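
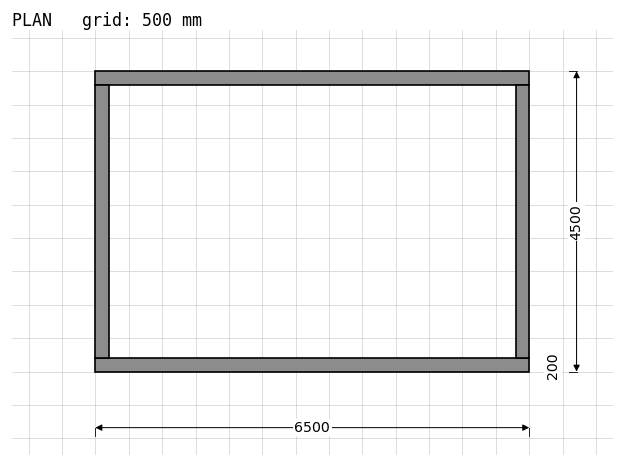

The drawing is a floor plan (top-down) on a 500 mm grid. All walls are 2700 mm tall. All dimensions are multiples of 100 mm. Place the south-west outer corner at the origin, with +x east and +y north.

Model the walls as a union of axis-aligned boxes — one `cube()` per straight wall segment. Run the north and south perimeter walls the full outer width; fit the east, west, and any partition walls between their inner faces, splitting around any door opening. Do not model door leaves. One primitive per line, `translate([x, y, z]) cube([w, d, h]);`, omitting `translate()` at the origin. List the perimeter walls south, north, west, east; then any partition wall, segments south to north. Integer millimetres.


cube([6500, 200, 2700]);
translate([0, 4300, 0]) cube([6500, 200, 2700]);
translate([0, 200, 0]) cube([200, 4100, 2700]);
translate([6300, 200, 0]) cube([200, 4100, 2700]);


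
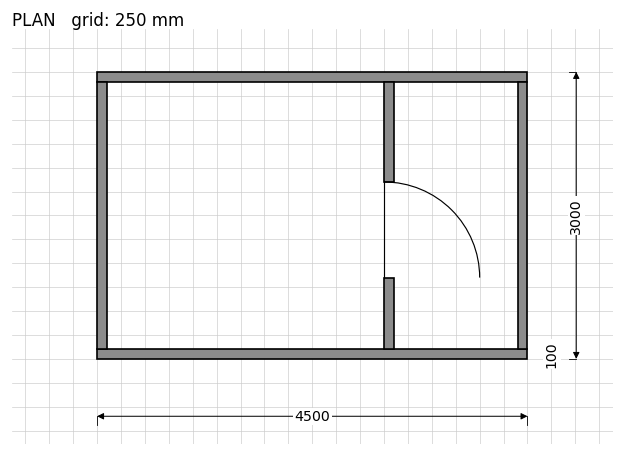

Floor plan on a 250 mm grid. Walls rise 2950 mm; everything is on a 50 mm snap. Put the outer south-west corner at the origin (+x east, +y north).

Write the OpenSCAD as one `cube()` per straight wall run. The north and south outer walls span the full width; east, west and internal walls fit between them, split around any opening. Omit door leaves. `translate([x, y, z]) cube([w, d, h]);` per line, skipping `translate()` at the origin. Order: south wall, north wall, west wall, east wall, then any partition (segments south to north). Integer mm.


cube([4500, 100, 2950]);
translate([0, 2900, 0]) cube([4500, 100, 2950]);
translate([0, 100, 0]) cube([100, 2800, 2950]);
translate([4400, 100, 0]) cube([100, 2800, 2950]);
translate([3000, 100, 0]) cube([100, 750, 2950]);
translate([3000, 1850, 0]) cube([100, 1050, 2950]);


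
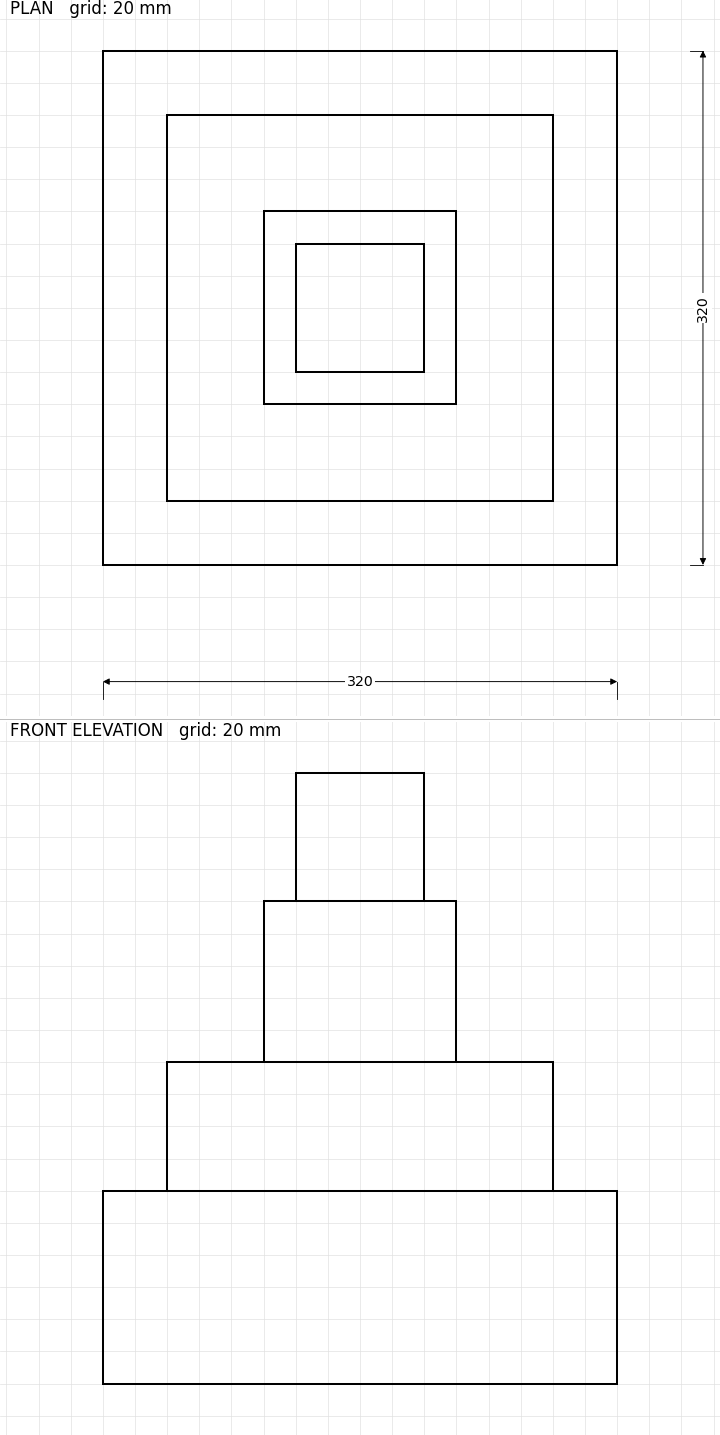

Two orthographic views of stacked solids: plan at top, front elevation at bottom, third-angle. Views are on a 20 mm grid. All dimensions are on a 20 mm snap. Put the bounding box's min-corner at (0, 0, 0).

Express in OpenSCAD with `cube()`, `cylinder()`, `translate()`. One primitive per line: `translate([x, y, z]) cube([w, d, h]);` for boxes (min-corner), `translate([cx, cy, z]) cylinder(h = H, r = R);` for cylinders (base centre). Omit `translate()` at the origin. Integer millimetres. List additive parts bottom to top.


cube([320, 320, 120]);
translate([40, 40, 120]) cube([240, 240, 80]);
translate([100, 100, 200]) cube([120, 120, 100]);
translate([120, 120, 300]) cube([80, 80, 80]);


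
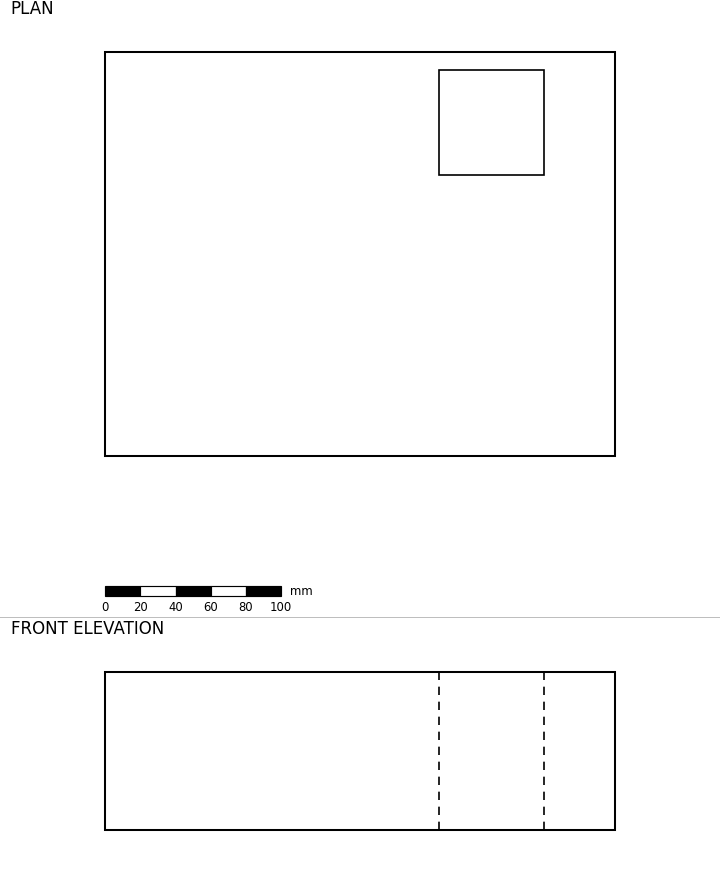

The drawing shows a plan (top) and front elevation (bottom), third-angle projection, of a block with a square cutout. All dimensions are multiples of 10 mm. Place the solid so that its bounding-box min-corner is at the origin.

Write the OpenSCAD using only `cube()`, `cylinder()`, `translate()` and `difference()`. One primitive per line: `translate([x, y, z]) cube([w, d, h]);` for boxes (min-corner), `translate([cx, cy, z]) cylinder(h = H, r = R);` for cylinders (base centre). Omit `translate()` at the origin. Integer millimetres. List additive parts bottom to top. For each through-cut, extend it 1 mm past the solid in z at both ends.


difference() {
  cube([290, 230, 90]);
  translate([190, 160, -1]) cube([60, 60, 92]);
}


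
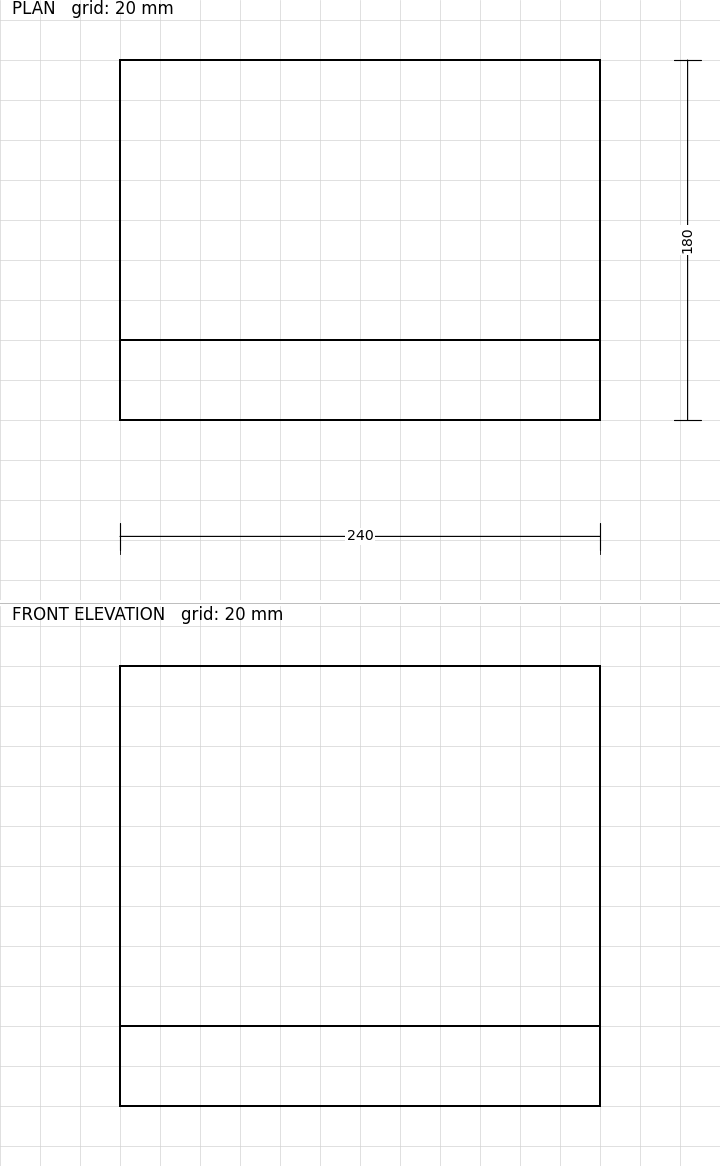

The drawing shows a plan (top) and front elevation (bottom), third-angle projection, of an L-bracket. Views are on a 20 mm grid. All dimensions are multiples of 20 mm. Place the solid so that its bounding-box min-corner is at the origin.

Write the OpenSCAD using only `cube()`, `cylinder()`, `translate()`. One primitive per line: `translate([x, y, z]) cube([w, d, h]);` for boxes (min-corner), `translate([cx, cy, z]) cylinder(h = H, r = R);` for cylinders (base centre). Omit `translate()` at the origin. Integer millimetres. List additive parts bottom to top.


cube([240, 180, 40]);
translate([0, 0, 40]) cube([240, 40, 180]);


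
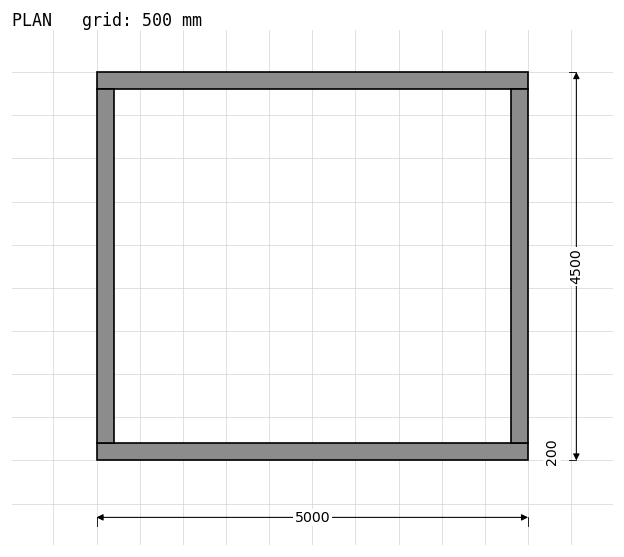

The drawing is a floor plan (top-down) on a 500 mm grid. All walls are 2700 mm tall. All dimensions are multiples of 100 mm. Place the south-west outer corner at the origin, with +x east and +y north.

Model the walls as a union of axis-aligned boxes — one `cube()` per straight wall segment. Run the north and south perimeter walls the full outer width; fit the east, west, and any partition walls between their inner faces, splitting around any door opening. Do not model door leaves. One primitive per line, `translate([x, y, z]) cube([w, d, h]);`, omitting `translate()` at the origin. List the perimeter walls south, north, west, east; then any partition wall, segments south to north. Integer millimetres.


cube([5000, 200, 2700]);
translate([0, 4300, 0]) cube([5000, 200, 2700]);
translate([0, 200, 0]) cube([200, 4100, 2700]);
translate([4800, 200, 0]) cube([200, 4100, 2700]);


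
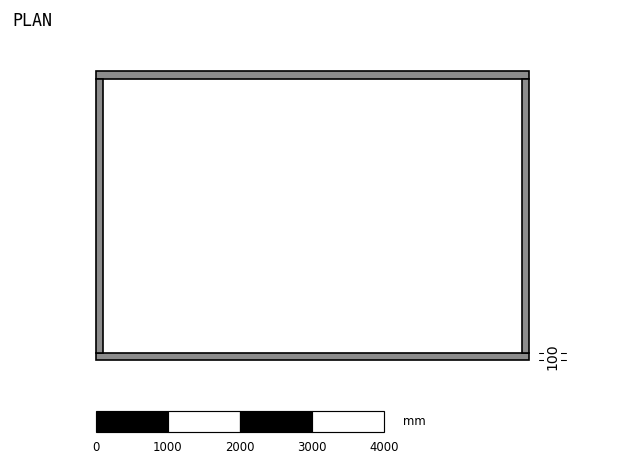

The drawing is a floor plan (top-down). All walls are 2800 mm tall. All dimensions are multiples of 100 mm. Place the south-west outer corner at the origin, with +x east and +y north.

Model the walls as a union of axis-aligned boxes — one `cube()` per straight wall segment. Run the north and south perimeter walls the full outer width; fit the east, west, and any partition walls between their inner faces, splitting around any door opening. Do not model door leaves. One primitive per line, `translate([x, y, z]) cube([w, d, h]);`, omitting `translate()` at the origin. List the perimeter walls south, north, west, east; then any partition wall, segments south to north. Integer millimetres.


cube([6000, 100, 2800]);
translate([0, 3900, 0]) cube([6000, 100, 2800]);
translate([0, 100, 0]) cube([100, 3800, 2800]);
translate([5900, 100, 0]) cube([100, 3800, 2800]);


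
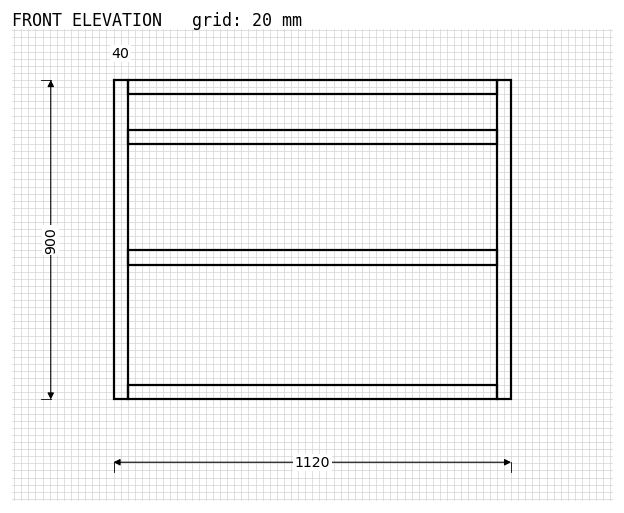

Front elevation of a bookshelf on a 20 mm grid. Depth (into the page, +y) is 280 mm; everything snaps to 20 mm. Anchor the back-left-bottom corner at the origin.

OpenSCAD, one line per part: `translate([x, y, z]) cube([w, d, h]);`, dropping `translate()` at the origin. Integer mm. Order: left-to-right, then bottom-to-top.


cube([40, 280, 900]);
translate([40, 0, 0]) cube([1040, 280, 40]);
translate([40, 0, 380]) cube([1040, 280, 40]);
translate([40, 0, 720]) cube([1040, 280, 40]);
translate([40, 0, 860]) cube([1040, 280, 40]);
translate([1080, 0, 0]) cube([40, 280, 900]);


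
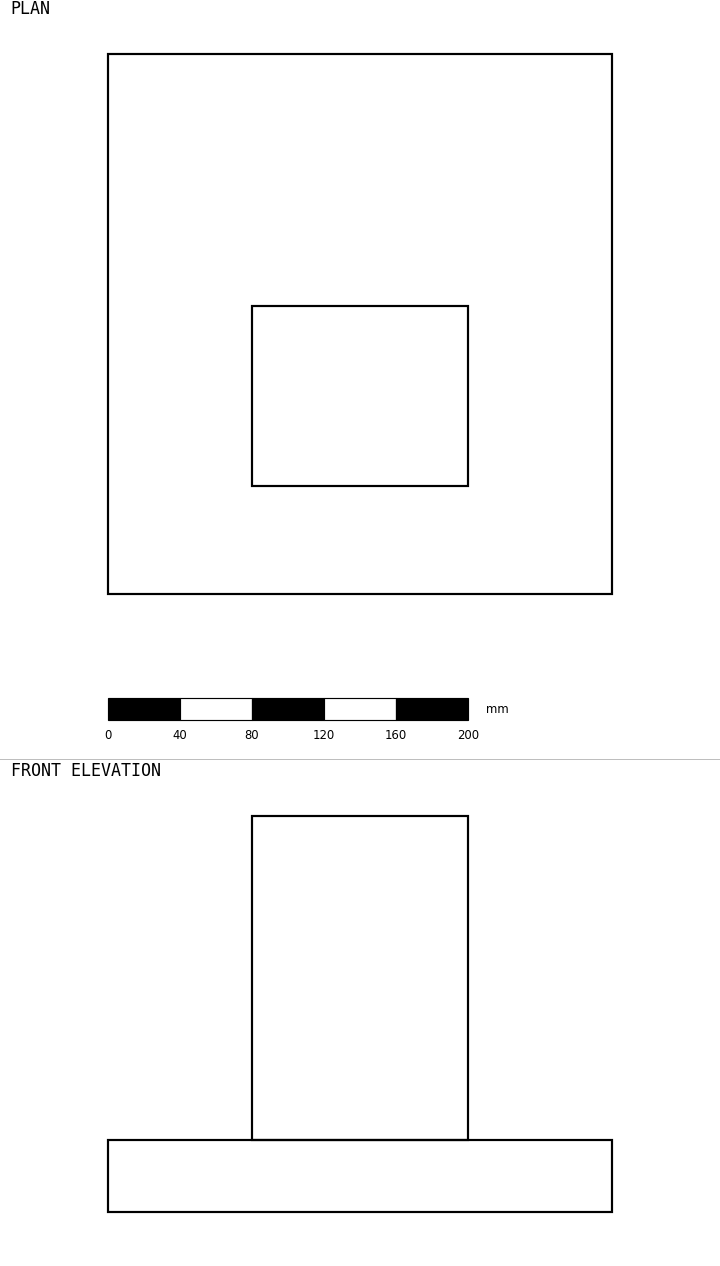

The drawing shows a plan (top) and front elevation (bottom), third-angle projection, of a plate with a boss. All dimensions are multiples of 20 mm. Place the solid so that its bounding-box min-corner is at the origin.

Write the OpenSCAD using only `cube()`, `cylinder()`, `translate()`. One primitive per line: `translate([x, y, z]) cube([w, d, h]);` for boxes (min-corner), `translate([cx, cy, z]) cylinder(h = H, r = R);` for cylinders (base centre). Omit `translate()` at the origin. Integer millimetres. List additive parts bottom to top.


cube([280, 300, 40]);
translate([80, 60, 40]) cube([120, 100, 180]);


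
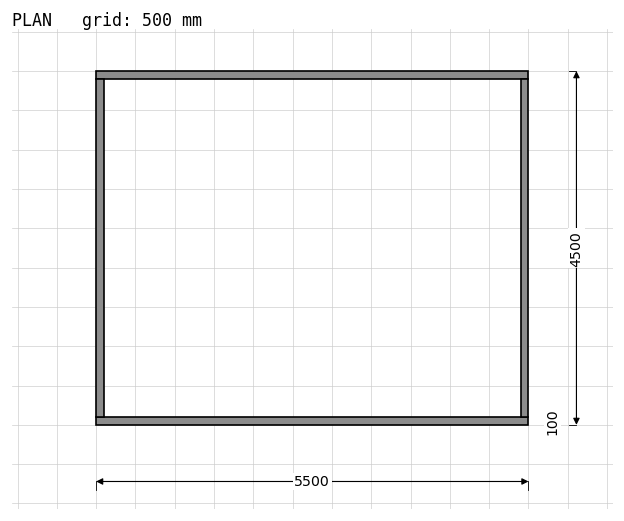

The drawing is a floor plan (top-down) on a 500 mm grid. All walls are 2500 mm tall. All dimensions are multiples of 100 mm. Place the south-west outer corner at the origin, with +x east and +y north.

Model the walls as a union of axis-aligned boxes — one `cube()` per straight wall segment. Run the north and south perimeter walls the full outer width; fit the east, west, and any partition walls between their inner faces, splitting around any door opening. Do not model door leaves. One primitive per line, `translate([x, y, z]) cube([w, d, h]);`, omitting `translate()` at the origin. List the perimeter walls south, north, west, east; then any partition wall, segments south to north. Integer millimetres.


cube([5500, 100, 2500]);
translate([0, 4400, 0]) cube([5500, 100, 2500]);
translate([0, 100, 0]) cube([100, 4300, 2500]);
translate([5400, 100, 0]) cube([100, 4300, 2500]);


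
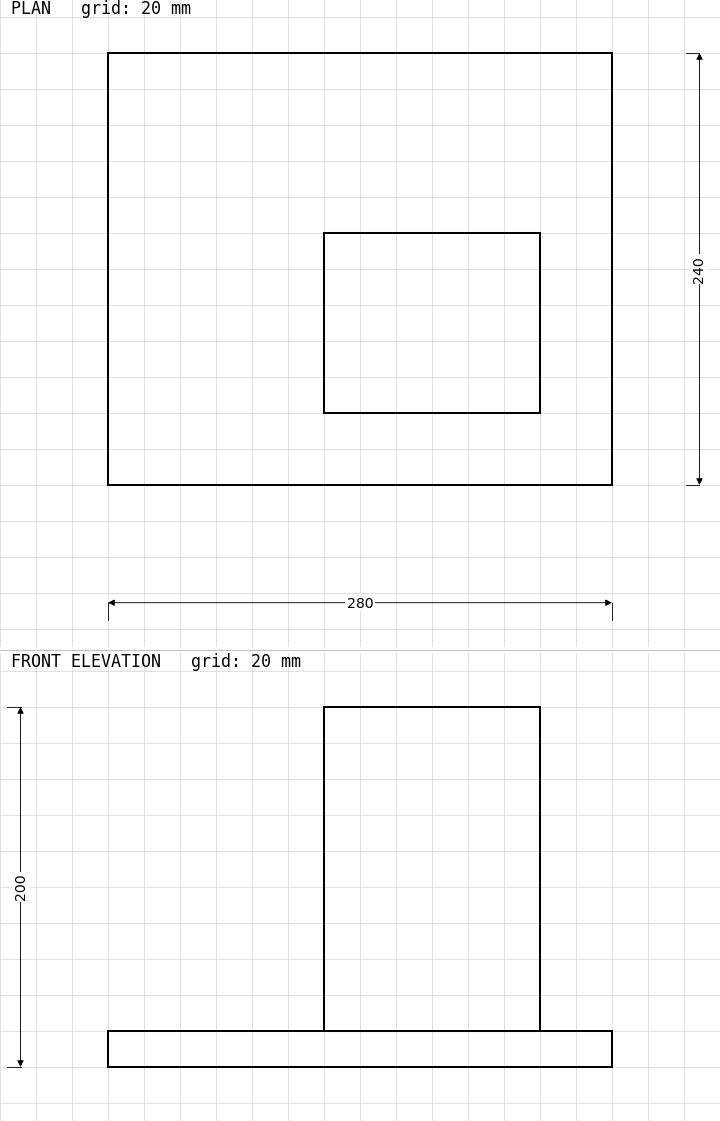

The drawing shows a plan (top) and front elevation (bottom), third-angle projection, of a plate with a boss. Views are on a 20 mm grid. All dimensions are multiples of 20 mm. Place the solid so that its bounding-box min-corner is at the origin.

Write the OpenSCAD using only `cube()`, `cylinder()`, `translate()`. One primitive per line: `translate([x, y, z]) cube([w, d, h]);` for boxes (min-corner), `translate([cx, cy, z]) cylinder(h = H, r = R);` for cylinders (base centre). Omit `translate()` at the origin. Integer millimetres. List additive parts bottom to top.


cube([280, 240, 20]);
translate([120, 40, 20]) cube([120, 100, 180]);


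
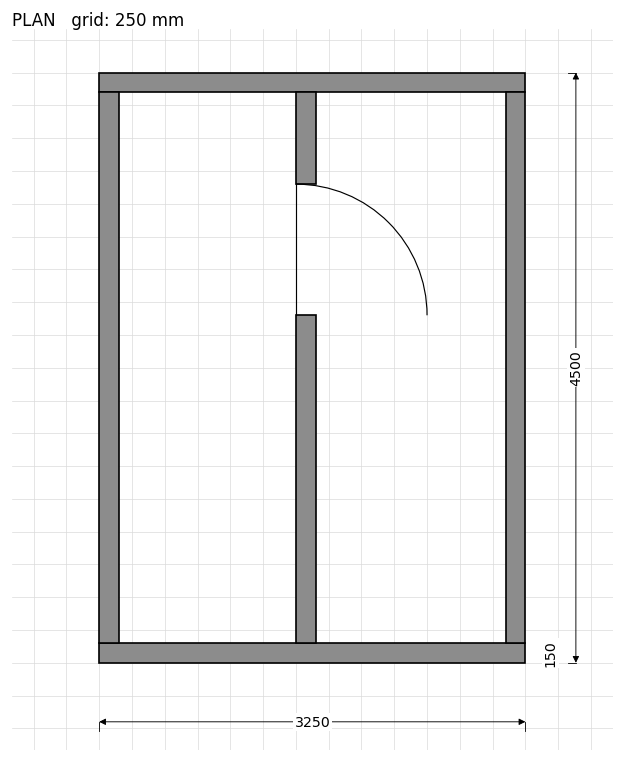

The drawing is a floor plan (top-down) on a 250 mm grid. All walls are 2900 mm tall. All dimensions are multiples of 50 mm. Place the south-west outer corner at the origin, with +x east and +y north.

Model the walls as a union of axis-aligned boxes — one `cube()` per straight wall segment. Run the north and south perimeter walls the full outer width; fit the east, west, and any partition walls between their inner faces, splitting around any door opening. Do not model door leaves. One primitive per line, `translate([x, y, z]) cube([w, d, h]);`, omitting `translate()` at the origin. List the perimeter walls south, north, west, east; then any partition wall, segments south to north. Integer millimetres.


cube([3250, 150, 2900]);
translate([0, 4350, 0]) cube([3250, 150, 2900]);
translate([0, 150, 0]) cube([150, 4200, 2900]);
translate([3100, 150, 0]) cube([150, 4200, 2900]);
translate([1500, 150, 0]) cube([150, 2500, 2900]);
translate([1500, 3650, 0]) cube([150, 700, 2900]);


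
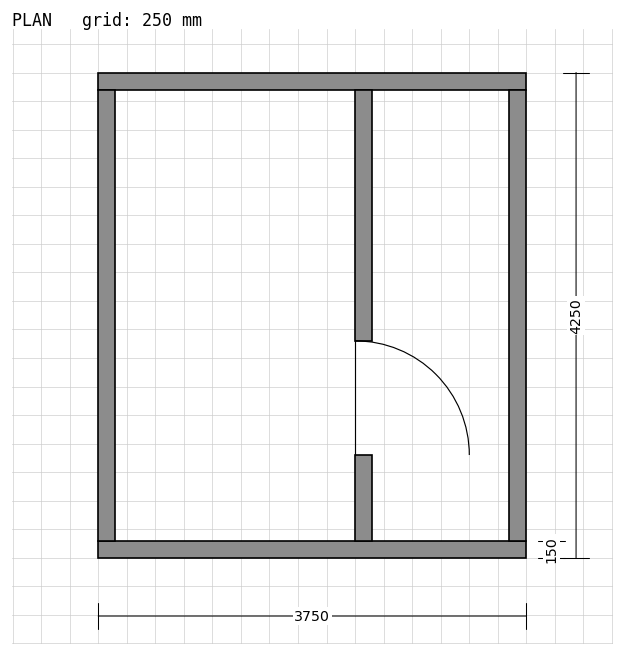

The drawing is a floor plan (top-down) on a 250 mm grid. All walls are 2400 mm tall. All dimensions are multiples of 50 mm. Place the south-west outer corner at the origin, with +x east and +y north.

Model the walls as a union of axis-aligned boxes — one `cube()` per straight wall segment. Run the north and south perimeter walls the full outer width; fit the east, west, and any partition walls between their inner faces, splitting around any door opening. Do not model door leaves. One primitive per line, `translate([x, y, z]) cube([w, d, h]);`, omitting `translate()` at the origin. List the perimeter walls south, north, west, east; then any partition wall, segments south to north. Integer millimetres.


cube([3750, 150, 2400]);
translate([0, 4100, 0]) cube([3750, 150, 2400]);
translate([0, 150, 0]) cube([150, 3950, 2400]);
translate([3600, 150, 0]) cube([150, 3950, 2400]);
translate([2250, 150, 0]) cube([150, 750, 2400]);
translate([2250, 1900, 0]) cube([150, 2200, 2400]);


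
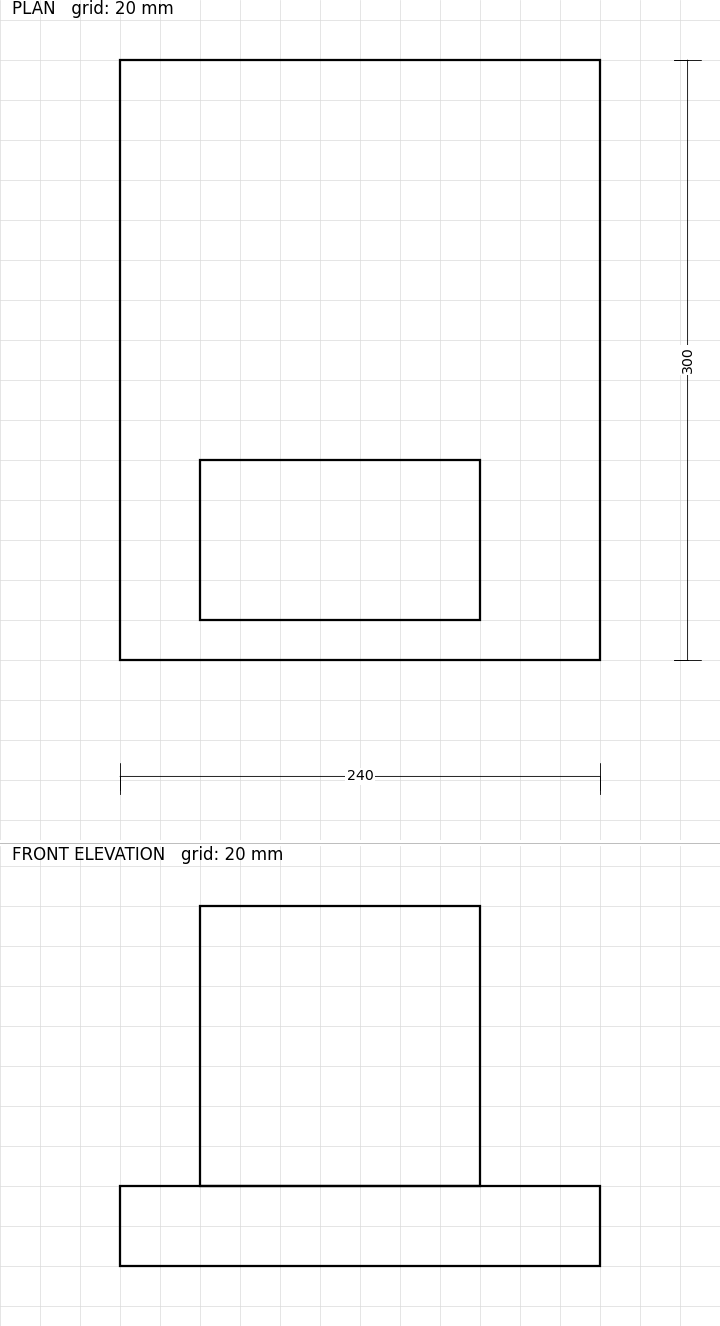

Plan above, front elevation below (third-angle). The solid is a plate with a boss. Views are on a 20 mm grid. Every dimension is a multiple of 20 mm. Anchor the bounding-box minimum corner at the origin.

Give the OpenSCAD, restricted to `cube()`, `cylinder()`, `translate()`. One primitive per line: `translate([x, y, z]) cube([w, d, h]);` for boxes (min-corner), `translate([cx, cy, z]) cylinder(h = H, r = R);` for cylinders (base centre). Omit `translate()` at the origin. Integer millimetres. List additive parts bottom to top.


cube([240, 300, 40]);
translate([40, 20, 40]) cube([140, 80, 140]);


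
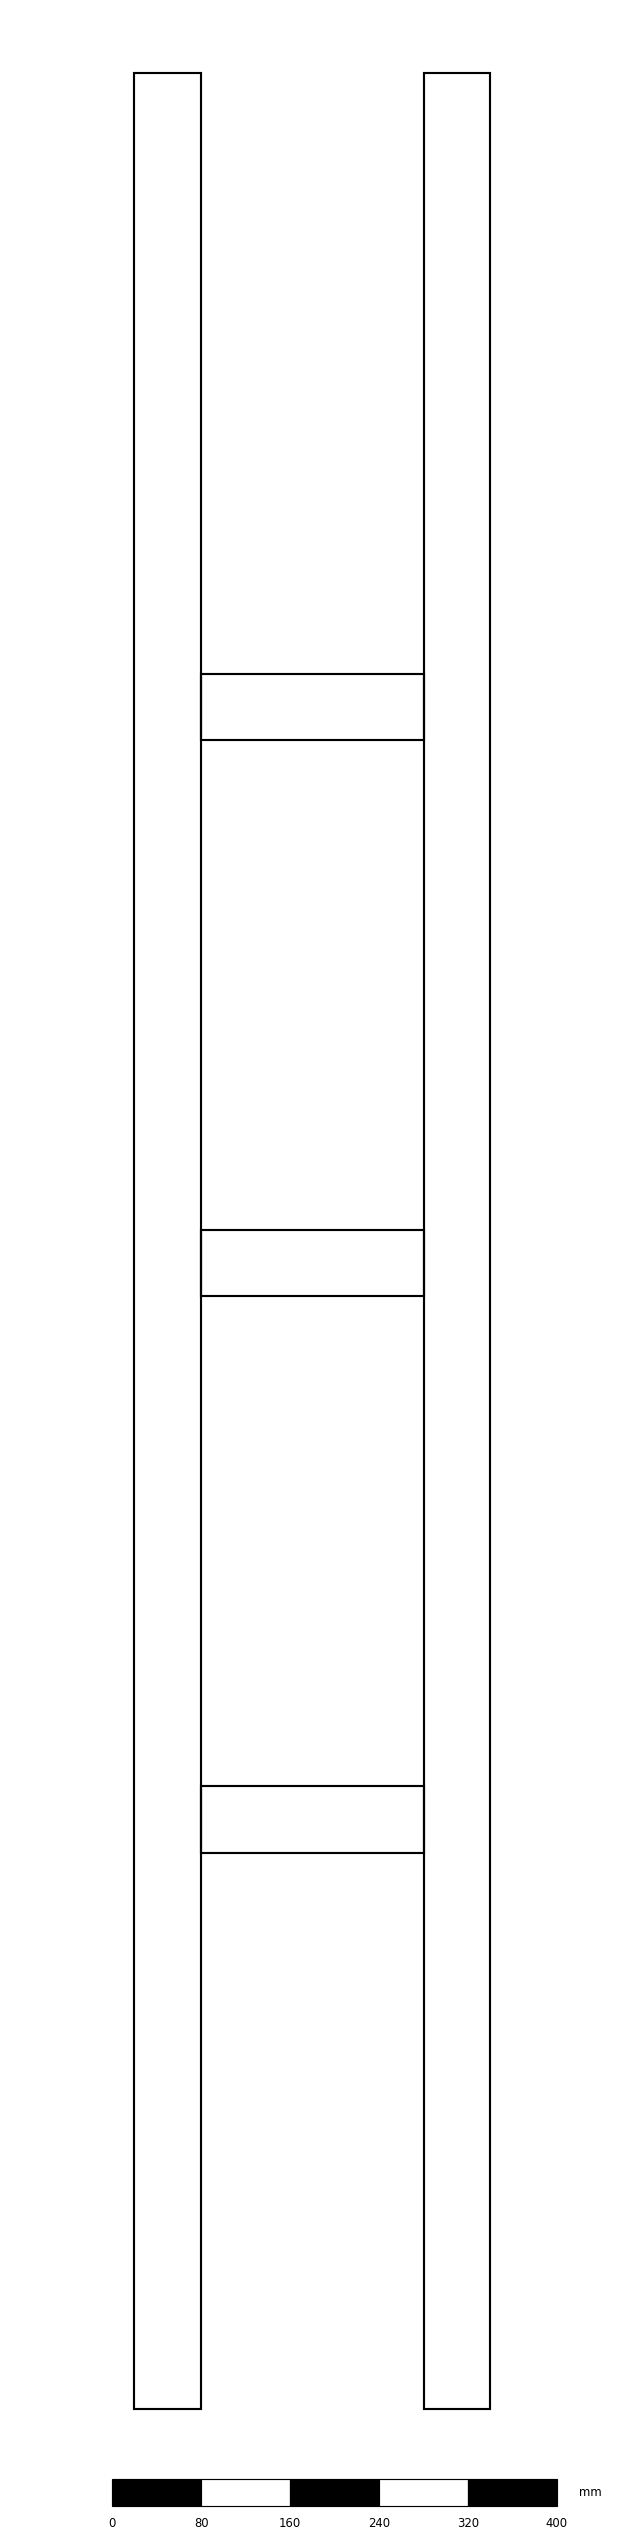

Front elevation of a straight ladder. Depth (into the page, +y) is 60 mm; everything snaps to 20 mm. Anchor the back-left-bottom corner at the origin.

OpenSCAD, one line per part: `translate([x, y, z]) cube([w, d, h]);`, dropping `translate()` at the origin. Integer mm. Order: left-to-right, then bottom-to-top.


cube([60, 60, 2100]);
translate([60, 0, 500]) cube([200, 60, 60]);
translate([60, 0, 1000]) cube([200, 60, 60]);
translate([60, 0, 1500]) cube([200, 60, 60]);
translate([260, 0, 0]) cube([60, 60, 2100]);


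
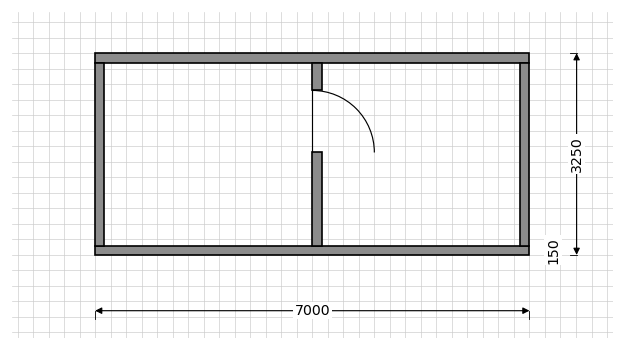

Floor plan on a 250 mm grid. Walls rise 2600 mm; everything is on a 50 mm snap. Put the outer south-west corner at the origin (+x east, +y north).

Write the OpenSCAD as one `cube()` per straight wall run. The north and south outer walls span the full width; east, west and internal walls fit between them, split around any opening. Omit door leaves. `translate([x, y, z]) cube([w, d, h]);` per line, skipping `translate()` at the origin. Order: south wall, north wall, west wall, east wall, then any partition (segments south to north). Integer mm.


cube([7000, 150, 2600]);
translate([0, 3100, 0]) cube([7000, 150, 2600]);
translate([0, 150, 0]) cube([150, 2950, 2600]);
translate([6850, 150, 0]) cube([150, 2950, 2600]);
translate([3500, 150, 0]) cube([150, 1500, 2600]);
translate([3500, 2650, 0]) cube([150, 450, 2600]);


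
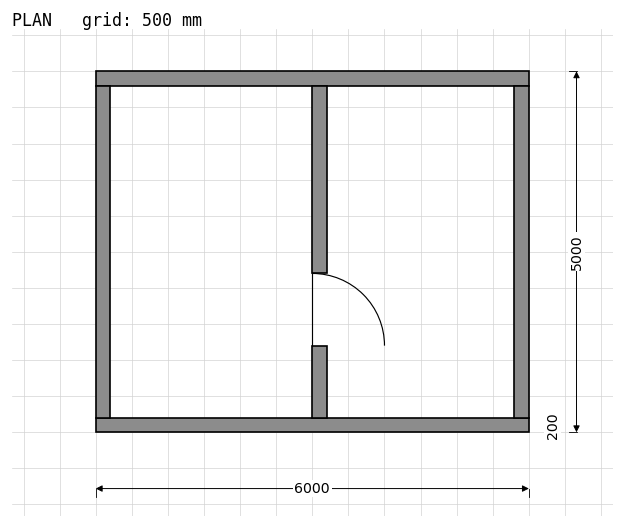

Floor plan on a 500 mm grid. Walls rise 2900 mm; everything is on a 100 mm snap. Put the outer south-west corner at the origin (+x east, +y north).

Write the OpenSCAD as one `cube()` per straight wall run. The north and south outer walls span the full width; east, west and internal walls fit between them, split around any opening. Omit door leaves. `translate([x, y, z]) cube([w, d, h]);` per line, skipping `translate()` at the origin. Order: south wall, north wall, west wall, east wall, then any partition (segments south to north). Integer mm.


cube([6000, 200, 2900]);
translate([0, 4800, 0]) cube([6000, 200, 2900]);
translate([0, 200, 0]) cube([200, 4600, 2900]);
translate([5800, 200, 0]) cube([200, 4600, 2900]);
translate([3000, 200, 0]) cube([200, 1000, 2900]);
translate([3000, 2200, 0]) cube([200, 2600, 2900]);


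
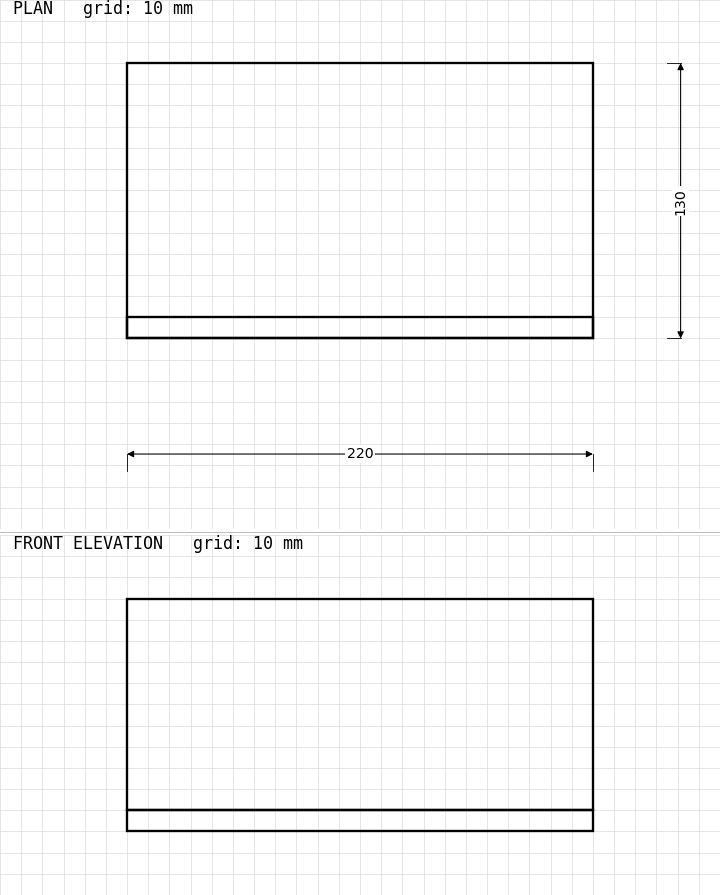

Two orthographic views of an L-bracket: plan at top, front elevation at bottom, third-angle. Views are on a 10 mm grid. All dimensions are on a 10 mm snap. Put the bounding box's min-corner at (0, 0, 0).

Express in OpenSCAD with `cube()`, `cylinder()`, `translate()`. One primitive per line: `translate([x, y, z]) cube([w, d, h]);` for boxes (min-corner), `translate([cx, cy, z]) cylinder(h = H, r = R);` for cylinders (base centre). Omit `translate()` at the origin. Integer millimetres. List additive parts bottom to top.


cube([220, 130, 10]);
translate([0, 0, 10]) cube([220, 10, 100]);


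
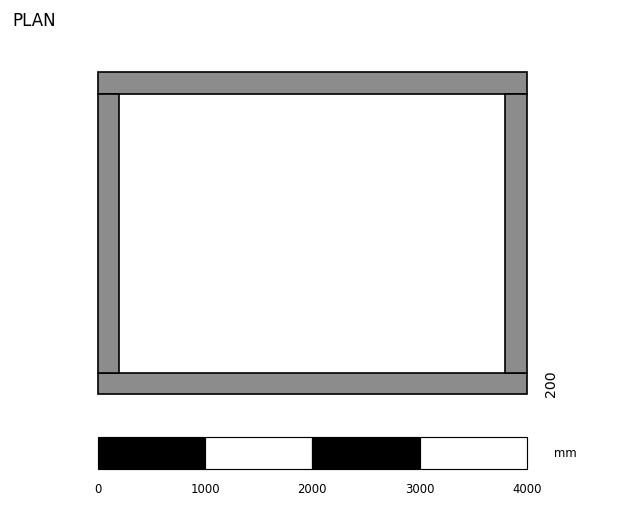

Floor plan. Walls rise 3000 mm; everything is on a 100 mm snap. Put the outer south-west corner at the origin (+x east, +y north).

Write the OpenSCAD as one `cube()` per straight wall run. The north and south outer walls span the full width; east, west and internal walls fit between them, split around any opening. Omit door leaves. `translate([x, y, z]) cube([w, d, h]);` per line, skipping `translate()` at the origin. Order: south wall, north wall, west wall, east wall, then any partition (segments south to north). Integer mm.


cube([4000, 200, 3000]);
translate([0, 2800, 0]) cube([4000, 200, 3000]);
translate([0, 200, 0]) cube([200, 2600, 3000]);
translate([3800, 200, 0]) cube([200, 2600, 3000]);


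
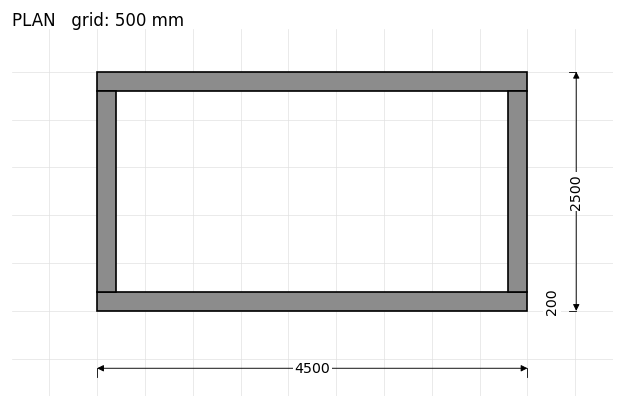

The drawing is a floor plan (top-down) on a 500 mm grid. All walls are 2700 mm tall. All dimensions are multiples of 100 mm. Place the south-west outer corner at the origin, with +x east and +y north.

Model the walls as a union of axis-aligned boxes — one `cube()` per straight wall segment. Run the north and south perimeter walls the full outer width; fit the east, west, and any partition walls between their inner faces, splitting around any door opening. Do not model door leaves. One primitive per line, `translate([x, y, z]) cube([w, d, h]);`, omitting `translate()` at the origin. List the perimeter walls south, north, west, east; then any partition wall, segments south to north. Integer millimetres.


cube([4500, 200, 2700]);
translate([0, 2300, 0]) cube([4500, 200, 2700]);
translate([0, 200, 0]) cube([200, 2100, 2700]);
translate([4300, 200, 0]) cube([200, 2100, 2700]);


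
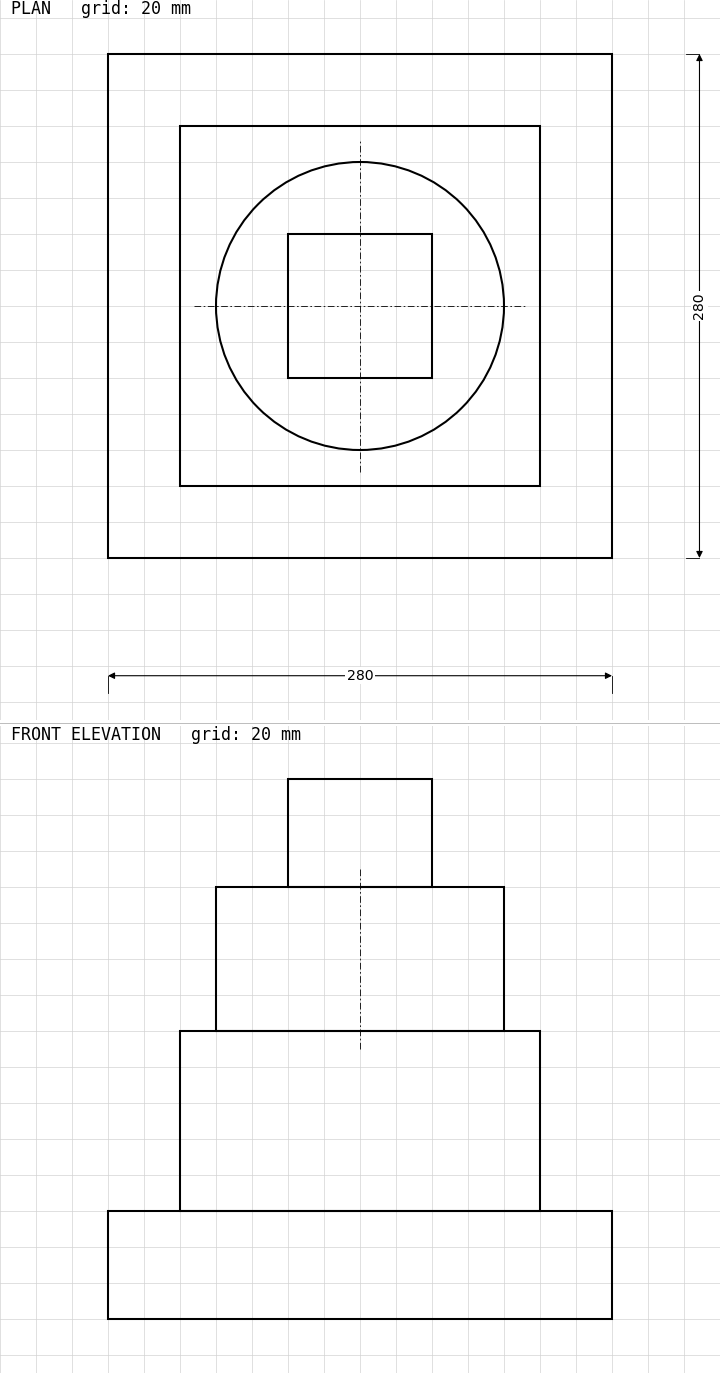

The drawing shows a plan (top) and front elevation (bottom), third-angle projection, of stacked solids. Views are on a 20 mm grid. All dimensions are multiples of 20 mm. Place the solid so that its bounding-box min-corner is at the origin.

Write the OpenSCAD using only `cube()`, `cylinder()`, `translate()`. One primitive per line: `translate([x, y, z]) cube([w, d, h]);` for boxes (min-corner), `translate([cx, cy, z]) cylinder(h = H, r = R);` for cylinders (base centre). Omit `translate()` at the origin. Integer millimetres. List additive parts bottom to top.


cube([280, 280, 60]);
translate([40, 40, 60]) cube([200, 200, 100]);
translate([140, 140, 160]) cylinder(h = 80, r = 80);
translate([100, 100, 240]) cube([80, 80, 60]);


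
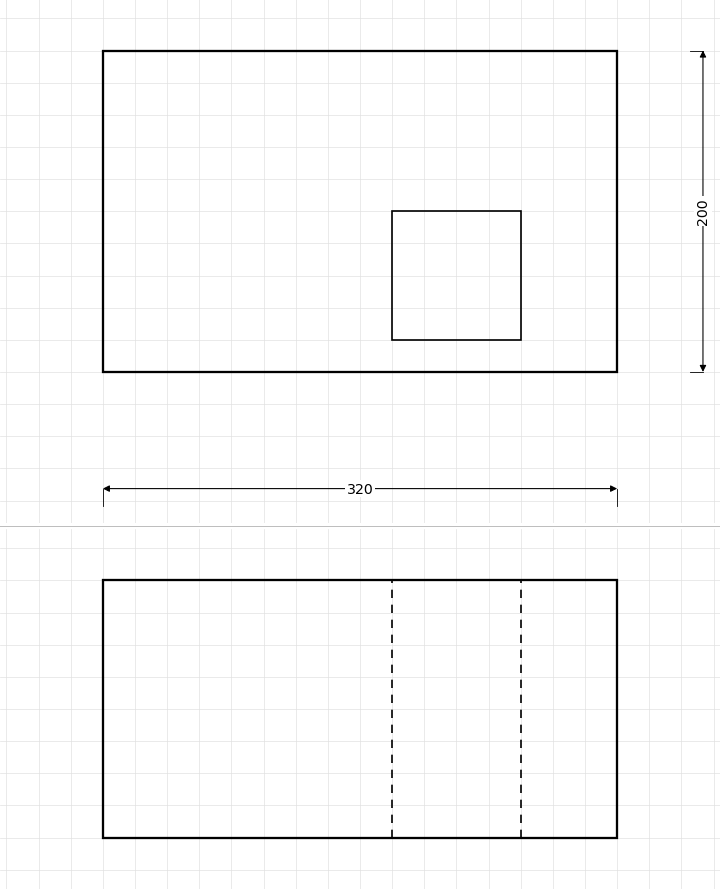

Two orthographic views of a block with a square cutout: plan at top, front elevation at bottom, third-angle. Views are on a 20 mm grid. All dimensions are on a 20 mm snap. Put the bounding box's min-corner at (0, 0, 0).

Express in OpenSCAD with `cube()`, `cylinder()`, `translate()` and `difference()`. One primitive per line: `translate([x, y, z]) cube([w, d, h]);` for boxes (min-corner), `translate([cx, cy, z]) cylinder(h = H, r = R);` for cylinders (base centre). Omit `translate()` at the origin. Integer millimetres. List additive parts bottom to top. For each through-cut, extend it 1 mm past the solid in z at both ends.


difference() {
  cube([320, 200, 160]);
  translate([180, 20, -1]) cube([80, 80, 162]);
}


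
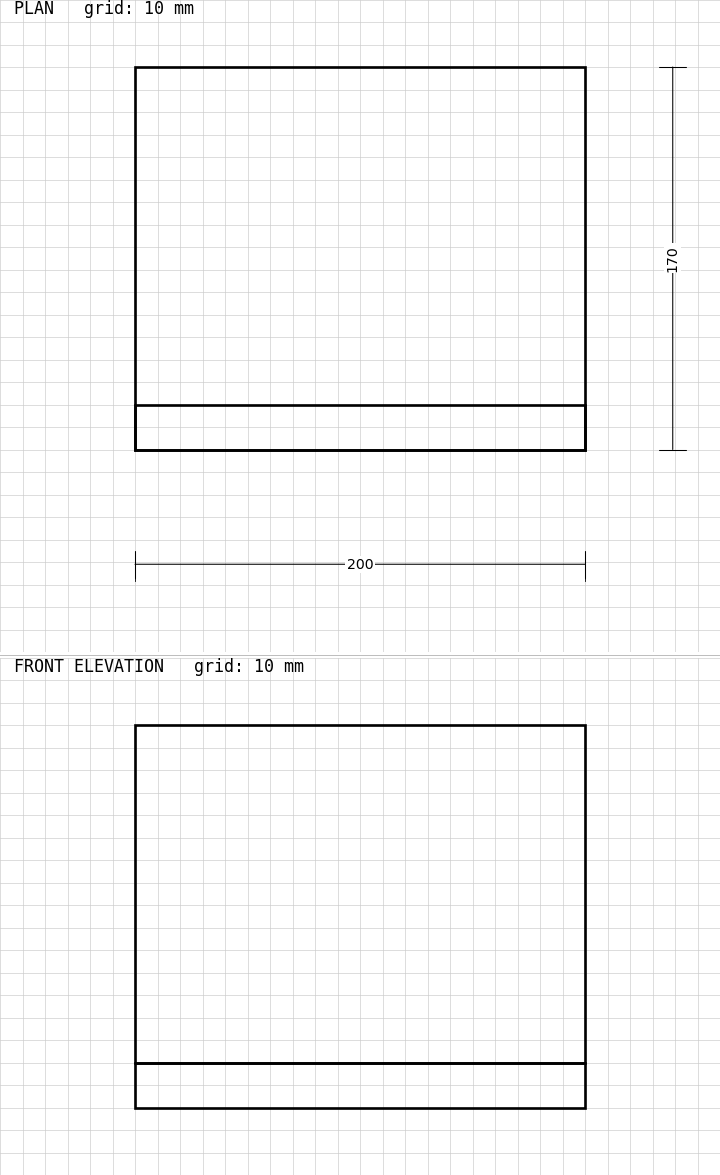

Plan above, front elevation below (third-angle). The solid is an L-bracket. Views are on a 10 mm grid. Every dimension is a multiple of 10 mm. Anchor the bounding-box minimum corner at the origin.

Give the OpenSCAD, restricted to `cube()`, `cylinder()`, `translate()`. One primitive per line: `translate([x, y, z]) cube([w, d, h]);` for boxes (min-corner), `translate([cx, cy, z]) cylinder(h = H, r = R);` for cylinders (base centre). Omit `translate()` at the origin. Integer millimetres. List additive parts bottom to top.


cube([200, 170, 20]);
translate([0, 0, 20]) cube([200, 20, 150]);


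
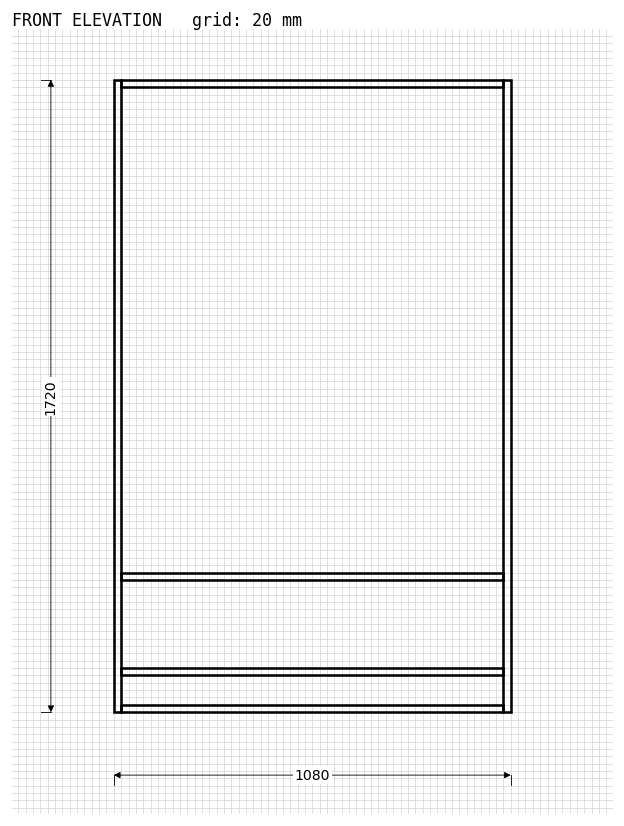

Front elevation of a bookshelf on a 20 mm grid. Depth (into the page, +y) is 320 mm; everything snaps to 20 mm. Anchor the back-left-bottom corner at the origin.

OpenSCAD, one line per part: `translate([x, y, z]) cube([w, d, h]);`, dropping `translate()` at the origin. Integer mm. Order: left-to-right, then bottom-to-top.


cube([20, 320, 1720]);
translate([20, 0, 0]) cube([1040, 320, 20]);
translate([20, 0, 100]) cube([1040, 320, 20]);
translate([20, 0, 360]) cube([1040, 320, 20]);
translate([20, 0, 1700]) cube([1040, 320, 20]);
translate([1060, 0, 0]) cube([20, 320, 1720]);


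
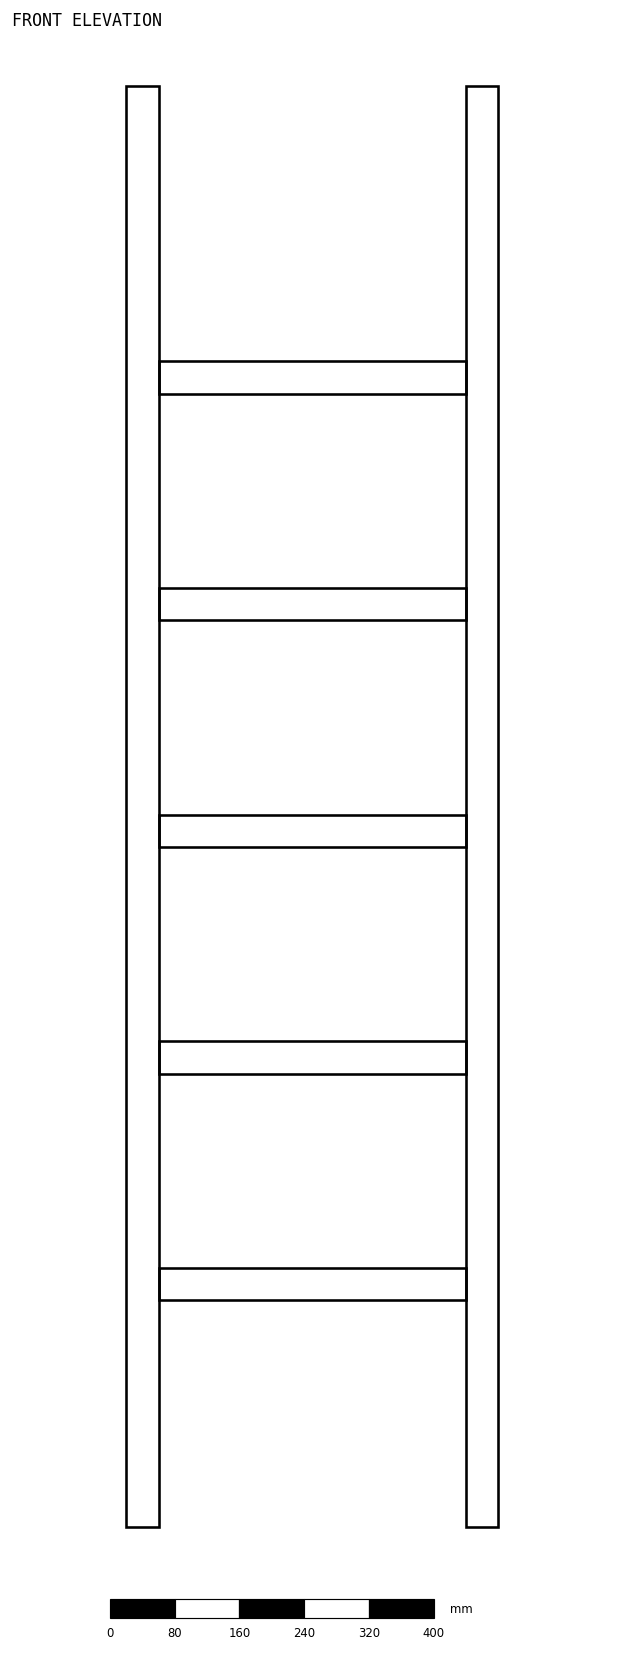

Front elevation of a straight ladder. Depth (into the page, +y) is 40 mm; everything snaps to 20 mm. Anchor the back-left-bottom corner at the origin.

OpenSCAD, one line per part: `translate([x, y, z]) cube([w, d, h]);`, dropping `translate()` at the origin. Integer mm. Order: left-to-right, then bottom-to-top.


cube([40, 40, 1780]);
translate([40, 0, 280]) cube([380, 40, 40]);
translate([40, 0, 560]) cube([380, 40, 40]);
translate([40, 0, 840]) cube([380, 40, 40]);
translate([40, 0, 1120]) cube([380, 40, 40]);
translate([40, 0, 1400]) cube([380, 40, 40]);
translate([420, 0, 0]) cube([40, 40, 1780]);


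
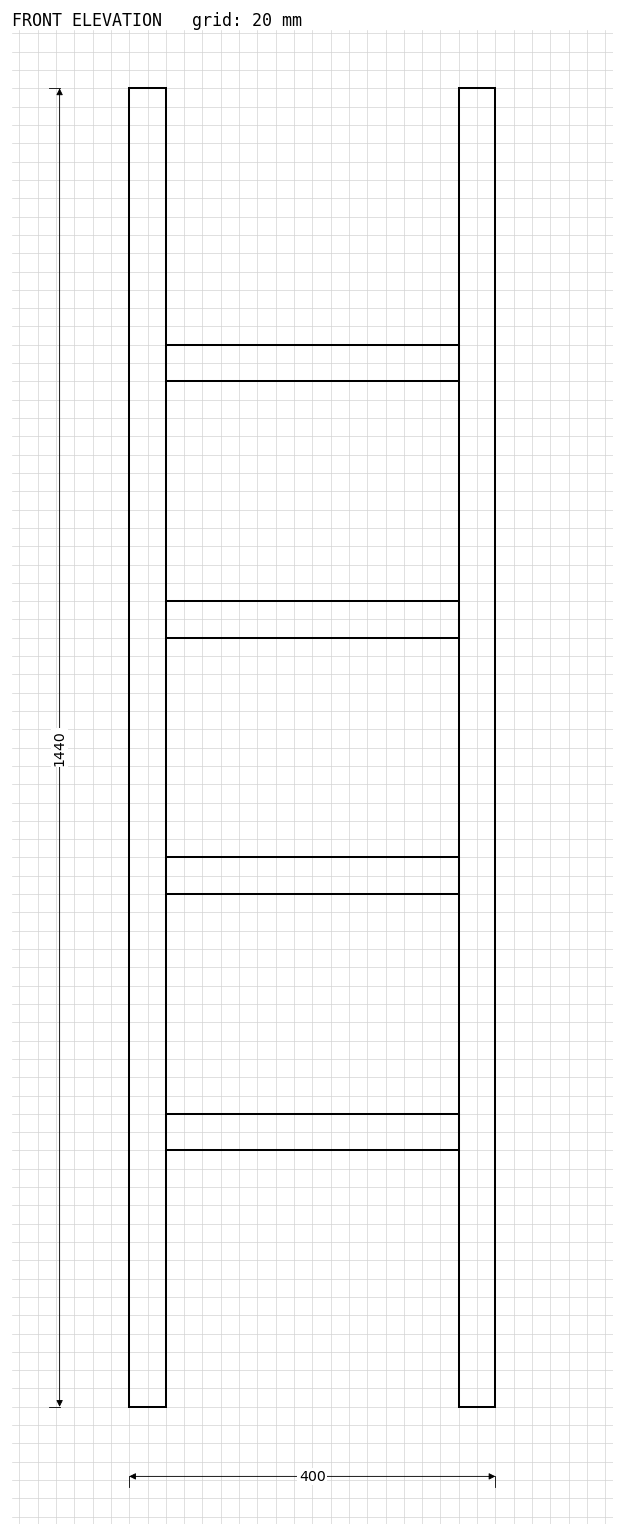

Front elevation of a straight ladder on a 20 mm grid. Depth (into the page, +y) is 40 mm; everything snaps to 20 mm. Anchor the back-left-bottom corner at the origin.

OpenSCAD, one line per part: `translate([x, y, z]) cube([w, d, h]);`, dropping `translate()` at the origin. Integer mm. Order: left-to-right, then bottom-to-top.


cube([40, 40, 1440]);
translate([40, 0, 280]) cube([320, 40, 40]);
translate([40, 0, 560]) cube([320, 40, 40]);
translate([40, 0, 840]) cube([320, 40, 40]);
translate([40, 0, 1120]) cube([320, 40, 40]);
translate([360, 0, 0]) cube([40, 40, 1440]);


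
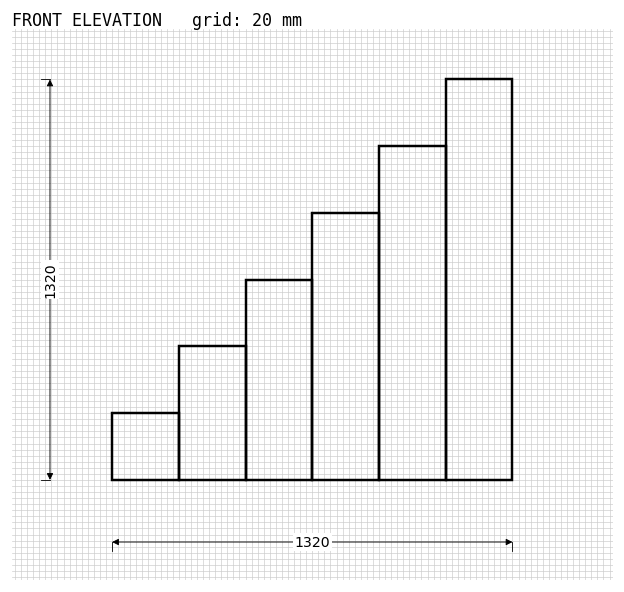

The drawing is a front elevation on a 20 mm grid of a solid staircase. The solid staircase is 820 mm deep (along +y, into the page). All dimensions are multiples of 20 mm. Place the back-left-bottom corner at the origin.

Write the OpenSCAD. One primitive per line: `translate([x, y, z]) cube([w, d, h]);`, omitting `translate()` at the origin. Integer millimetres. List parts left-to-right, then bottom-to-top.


cube([220, 820, 220]);
translate([220, 0, 0]) cube([220, 820, 440]);
translate([440, 0, 0]) cube([220, 820, 660]);
translate([660, 0, 0]) cube([220, 820, 880]);
translate([880, 0, 0]) cube([220, 820, 1100]);
translate([1100, 0, 0]) cube([220, 820, 1320]);


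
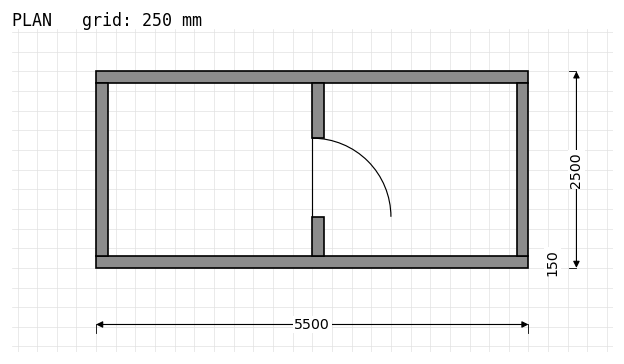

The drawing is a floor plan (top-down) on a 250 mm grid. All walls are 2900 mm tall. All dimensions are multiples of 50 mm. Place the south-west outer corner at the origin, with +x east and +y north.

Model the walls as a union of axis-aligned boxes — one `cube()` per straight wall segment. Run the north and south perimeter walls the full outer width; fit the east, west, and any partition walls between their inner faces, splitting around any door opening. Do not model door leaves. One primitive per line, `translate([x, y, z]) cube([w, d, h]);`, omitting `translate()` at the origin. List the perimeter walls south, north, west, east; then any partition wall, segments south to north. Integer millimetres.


cube([5500, 150, 2900]);
translate([0, 2350, 0]) cube([5500, 150, 2900]);
translate([0, 150, 0]) cube([150, 2200, 2900]);
translate([5350, 150, 0]) cube([150, 2200, 2900]);
translate([2750, 150, 0]) cube([150, 500, 2900]);
translate([2750, 1650, 0]) cube([150, 700, 2900]);


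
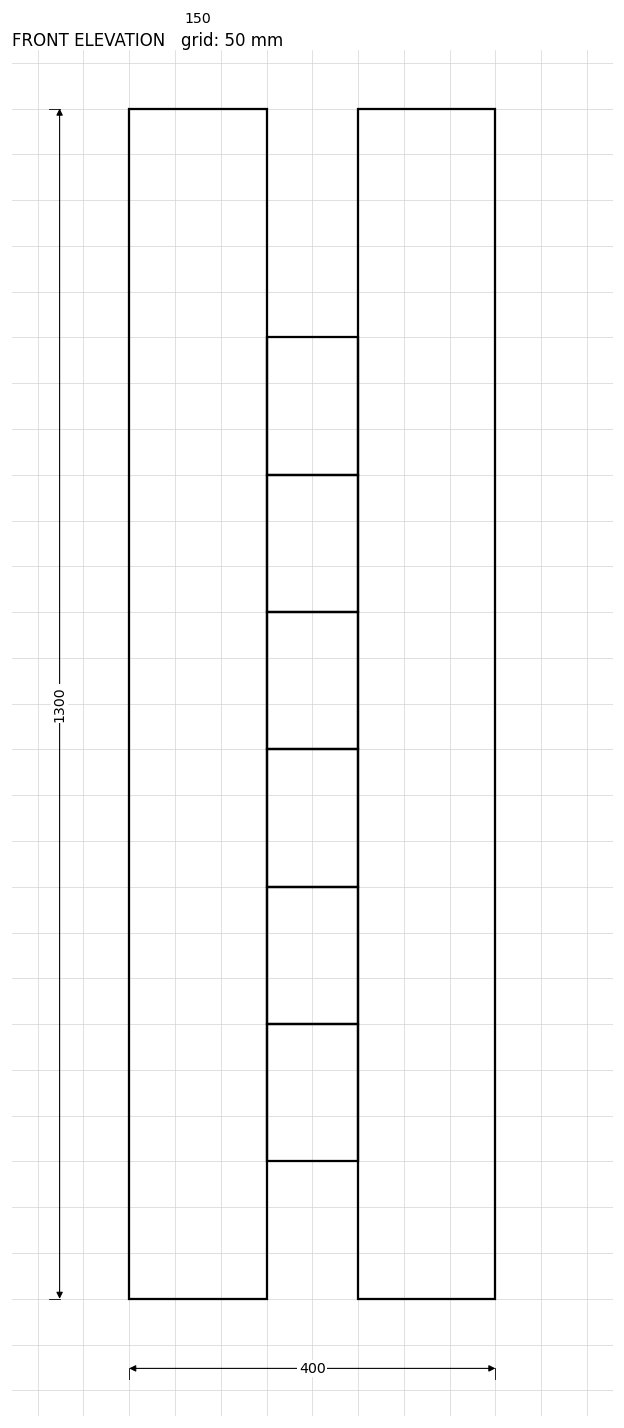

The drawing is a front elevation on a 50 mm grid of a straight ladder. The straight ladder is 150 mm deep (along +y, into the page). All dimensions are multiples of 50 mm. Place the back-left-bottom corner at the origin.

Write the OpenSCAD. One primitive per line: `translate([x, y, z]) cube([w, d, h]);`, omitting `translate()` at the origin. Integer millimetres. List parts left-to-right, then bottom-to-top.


cube([150, 150, 1300]);
translate([150, 0, 150]) cube([100, 150, 150]);
translate([150, 0, 300]) cube([100, 150, 150]);
translate([150, 0, 450]) cube([100, 150, 150]);
translate([150, 0, 600]) cube([100, 150, 150]);
translate([150, 0, 750]) cube([100, 150, 150]);
translate([150, 0, 900]) cube([100, 150, 150]);
translate([250, 0, 0]) cube([150, 150, 1300]);


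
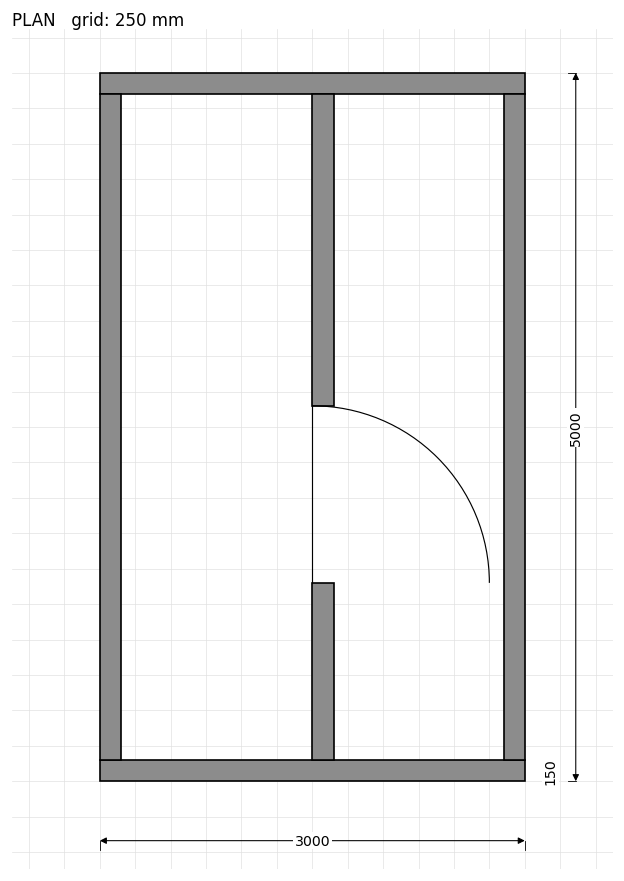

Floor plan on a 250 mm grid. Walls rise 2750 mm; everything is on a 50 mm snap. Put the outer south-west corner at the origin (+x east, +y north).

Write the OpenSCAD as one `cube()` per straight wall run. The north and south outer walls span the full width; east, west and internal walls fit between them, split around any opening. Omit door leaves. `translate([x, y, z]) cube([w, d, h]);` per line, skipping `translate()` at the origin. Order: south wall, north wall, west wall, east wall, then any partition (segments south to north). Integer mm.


cube([3000, 150, 2750]);
translate([0, 4850, 0]) cube([3000, 150, 2750]);
translate([0, 150, 0]) cube([150, 4700, 2750]);
translate([2850, 150, 0]) cube([150, 4700, 2750]);
translate([1500, 150, 0]) cube([150, 1250, 2750]);
translate([1500, 2650, 0]) cube([150, 2200, 2750]);


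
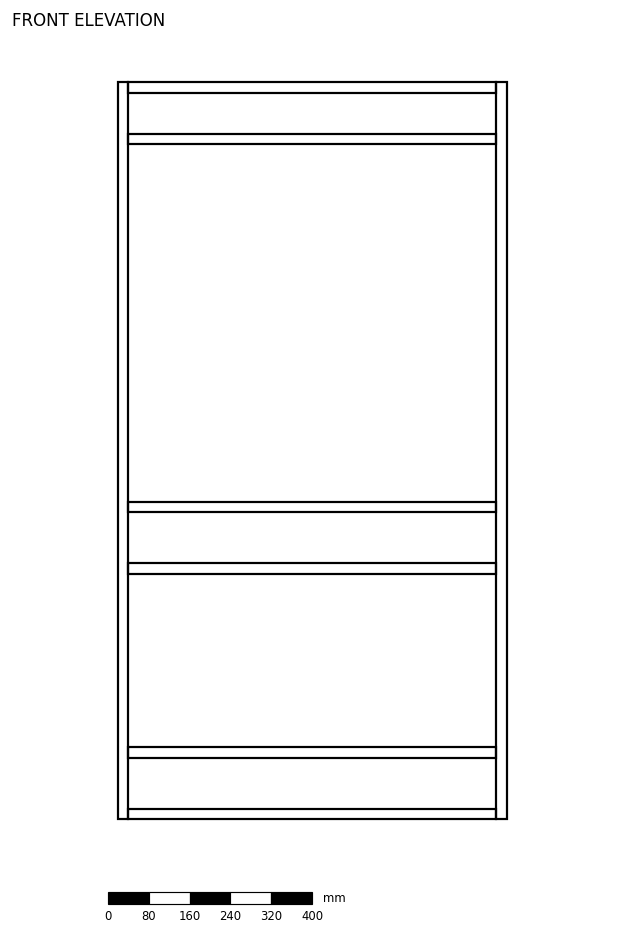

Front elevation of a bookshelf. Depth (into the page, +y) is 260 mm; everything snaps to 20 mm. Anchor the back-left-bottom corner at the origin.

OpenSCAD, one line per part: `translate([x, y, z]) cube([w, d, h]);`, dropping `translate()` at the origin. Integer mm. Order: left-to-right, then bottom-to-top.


cube([20, 260, 1440]);
translate([20, 0, 0]) cube([720, 260, 20]);
translate([20, 0, 120]) cube([720, 260, 20]);
translate([20, 0, 480]) cube([720, 260, 20]);
translate([20, 0, 600]) cube([720, 260, 20]);
translate([20, 0, 1320]) cube([720, 260, 20]);
translate([20, 0, 1420]) cube([720, 260, 20]);
translate([740, 0, 0]) cube([20, 260, 1440]);


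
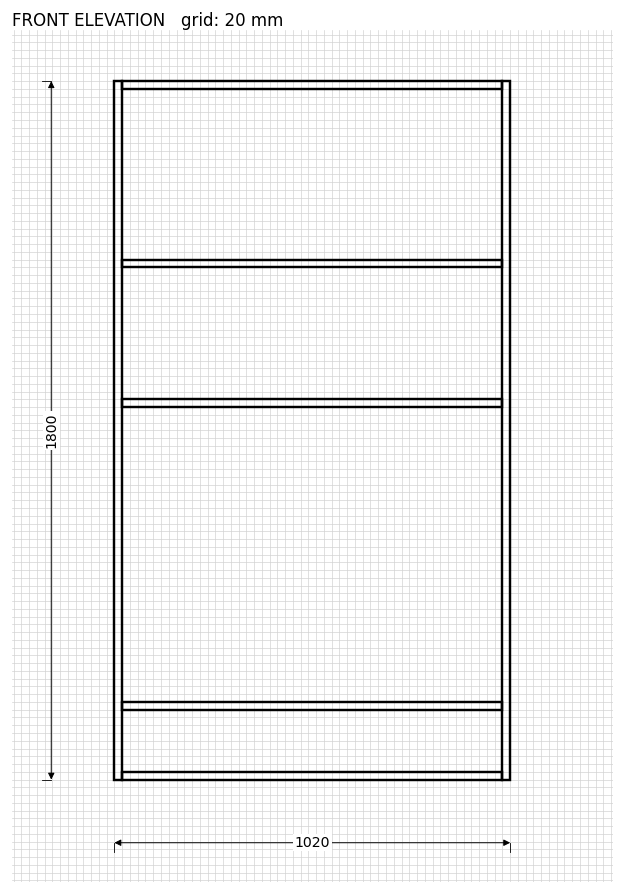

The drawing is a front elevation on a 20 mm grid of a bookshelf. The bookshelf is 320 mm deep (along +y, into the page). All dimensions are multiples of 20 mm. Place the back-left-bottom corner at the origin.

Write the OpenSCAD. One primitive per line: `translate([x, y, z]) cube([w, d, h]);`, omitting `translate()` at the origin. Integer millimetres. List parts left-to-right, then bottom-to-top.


cube([20, 320, 1800]);
translate([20, 0, 0]) cube([980, 320, 20]);
translate([20, 0, 180]) cube([980, 320, 20]);
translate([20, 0, 960]) cube([980, 320, 20]);
translate([20, 0, 1320]) cube([980, 320, 20]);
translate([20, 0, 1780]) cube([980, 320, 20]);
translate([1000, 0, 0]) cube([20, 320, 1800]);


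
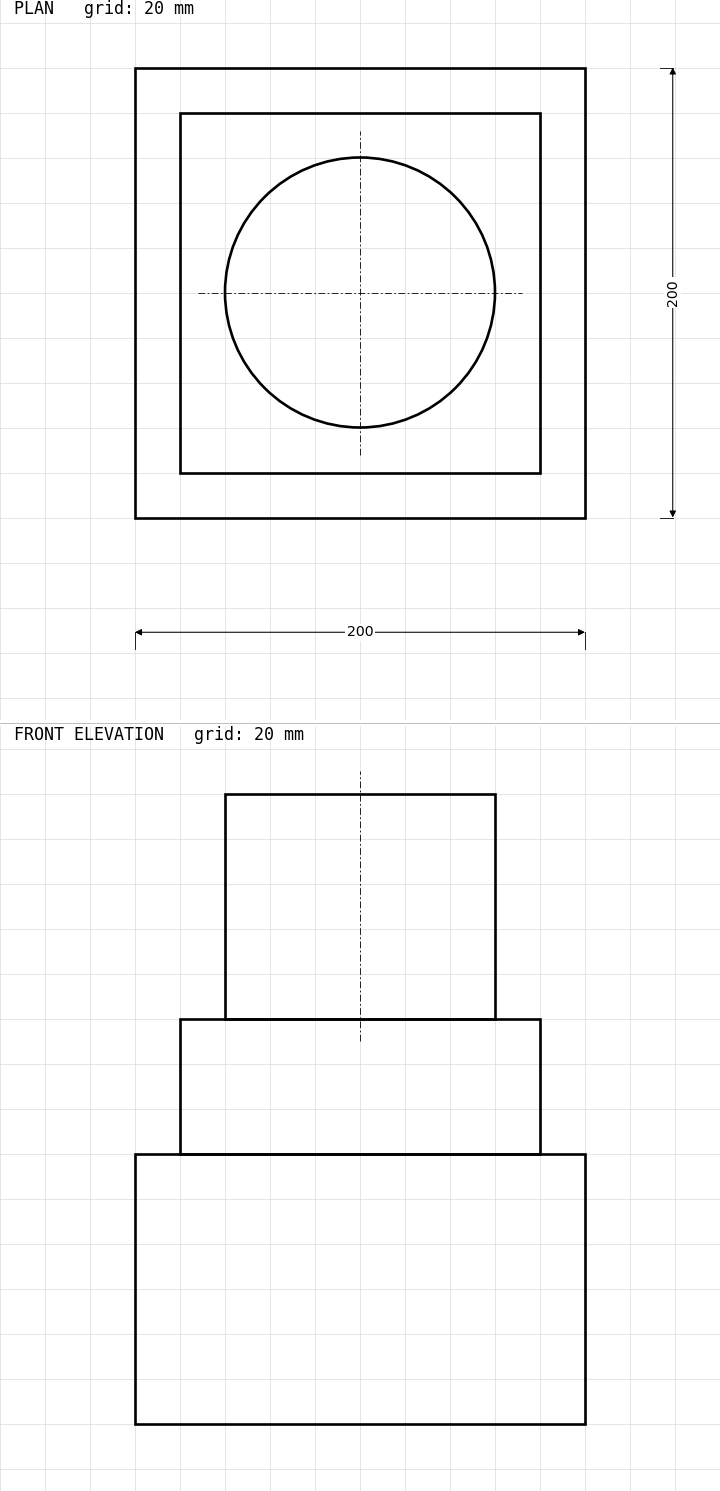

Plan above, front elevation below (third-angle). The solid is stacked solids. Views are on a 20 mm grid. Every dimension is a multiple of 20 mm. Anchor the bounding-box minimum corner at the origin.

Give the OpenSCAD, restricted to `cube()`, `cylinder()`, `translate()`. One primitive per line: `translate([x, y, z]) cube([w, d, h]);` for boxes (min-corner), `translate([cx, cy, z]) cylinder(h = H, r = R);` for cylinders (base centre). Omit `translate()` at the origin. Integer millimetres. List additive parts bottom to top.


cube([200, 200, 120]);
translate([20, 20, 120]) cube([160, 160, 60]);
translate([100, 100, 180]) cylinder(h = 100, r = 60);


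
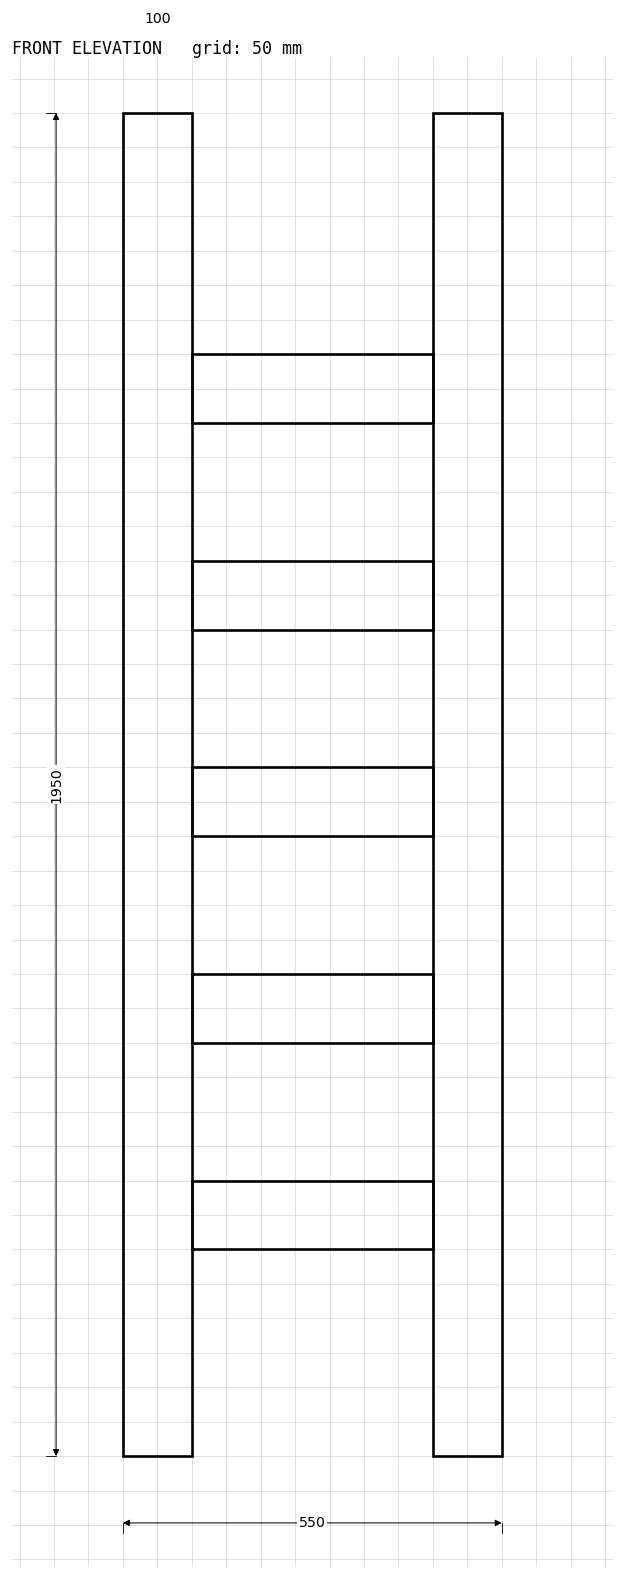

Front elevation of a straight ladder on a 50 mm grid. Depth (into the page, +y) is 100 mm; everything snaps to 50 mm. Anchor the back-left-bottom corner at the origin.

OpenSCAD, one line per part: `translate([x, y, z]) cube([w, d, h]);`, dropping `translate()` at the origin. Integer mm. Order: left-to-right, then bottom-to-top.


cube([100, 100, 1950]);
translate([100, 0, 300]) cube([350, 100, 100]);
translate([100, 0, 600]) cube([350, 100, 100]);
translate([100, 0, 900]) cube([350, 100, 100]);
translate([100, 0, 1200]) cube([350, 100, 100]);
translate([100, 0, 1500]) cube([350, 100, 100]);
translate([450, 0, 0]) cube([100, 100, 1950]);


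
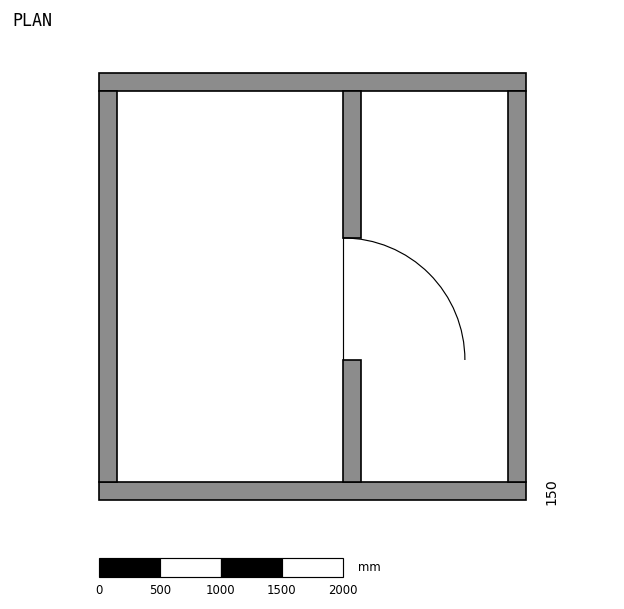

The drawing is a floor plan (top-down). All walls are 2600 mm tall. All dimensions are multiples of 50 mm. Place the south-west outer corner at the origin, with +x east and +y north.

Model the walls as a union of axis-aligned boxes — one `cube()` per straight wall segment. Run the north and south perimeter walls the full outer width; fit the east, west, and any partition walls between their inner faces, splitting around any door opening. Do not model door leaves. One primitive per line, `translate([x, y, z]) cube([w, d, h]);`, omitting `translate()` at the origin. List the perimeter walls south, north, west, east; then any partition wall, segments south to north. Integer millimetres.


cube([3500, 150, 2600]);
translate([0, 3350, 0]) cube([3500, 150, 2600]);
translate([0, 150, 0]) cube([150, 3200, 2600]);
translate([3350, 150, 0]) cube([150, 3200, 2600]);
translate([2000, 150, 0]) cube([150, 1000, 2600]);
translate([2000, 2150, 0]) cube([150, 1200, 2600]);
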